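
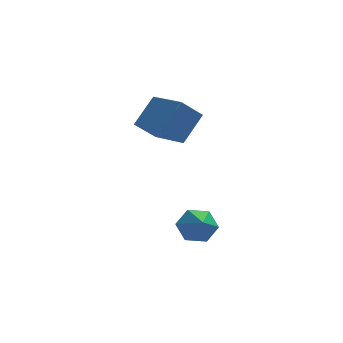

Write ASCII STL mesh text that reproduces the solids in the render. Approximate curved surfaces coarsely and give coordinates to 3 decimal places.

solid 
facet normal -0.529 -0.479 -0.701
outer loop
vertex -1.753 -0.427 3.955
vertex -2.876 1.399 3.556
vertex -0.667 -0.002 2.844
endloop
endfacet
facet normal 0.515 -0.837 0.183
outer loop
vertex 0.376 0.941 4.224
vertex -1.753 -0.427 3.955
vertex -0.667 -0.002 2.844
endloop
endfacet
facet normal -0.529 -0.479 -0.701
outer loop
vertex -0.667 -0.002 2.844
vertex -2.876 1.399 3.556
vertex -1.79 1.824 2.445
endloop
endfacet
facet normal 0.674 0.264 -0.690
outer loop
vertex -1.79 1.824 2.445
vertex 0.376 0.941 4.224
vertex -0.667 -0.002 2.844
endloop
endfacet
facet normal -0.674 -0.264 0.690
outer loop
vertex -1.753 -0.427 3.955
vertex -1.833 2.342 4.936
vertex -2.876 1.399 3.556
endloop
endfacet
facet normal 0.515 -0.837 0.183
outer loop
vertex -0.71 0.516 5.335
vertex -1.753 -0.427 3.955
vertex 0.376 0.941 4.224
endloop
endfacet
facet normal -0.674 -0.264 0.690
outer loop
vertex -0.71 0.516 5.335
vertex -1.833 2.342 4.936
vertex -1.753 -0.427 3.955
endloop
endfacet
facet normal -0.515 0.837 -0.183
outer loop
vertex -2.876 1.399 3.556
vertex -1.833 2.342 4.936
vertex -1.79 1.824 2.445
endloop
endfacet
facet normal 0.674 0.264 -0.690
outer loop
vertex -0.747 2.767 3.825
vertex 0.376 0.941 4.224
vertex -1.79 1.824 2.445
endloop
endfacet
facet normal -0.515 0.837 -0.183
outer loop
vertex -1.79 1.824 2.445
vertex -1.833 2.342 4.936
vertex -0.747 2.767 3.825
endloop
endfacet
facet normal 0.529 0.479 0.701
outer loop
vertex -0.747 2.767 3.825
vertex -0.71 0.516 5.335
vertex 0.376 0.941 4.224
endloop
endfacet
facet normal 0.529 0.479 0.701
outer loop
vertex -1.833 2.342 4.936
vertex -0.71 0.516 5.335
vertex -0.747 2.767 3.825
endloop
endfacet
facet normal -0.058 0.816 -0.575
outer loop
vertex 0.138 -2.371 -2.619
vertex -0.248 -1.833 -1.817
vertex 0.78 -1.87 -1.973
endloop
endfacet
facet normal 0.717 -0.670 -0.193
outer loop
vertex 0.138 -2.371 -2.619
vertex 0.78 -1.87 -1.973
vertex -0.152 -3.187 -0.863
endloop
endfacet
facet normal -0.058 0.816 -0.575
outer loop
vertex 0.78 -1.87 -1.973
vertex -0.248 -1.833 -1.817
vertex 0.394 -1.332 -1.17
endloop
endfacet
facet normal 0.842 -0.163 0.514
outer loop
vertex 0.78 -1.87 -1.973
vertex 0.394 -1.332 -1.17
vertex -0.152 -3.187 -0.863
endloop
endfacet
facet normal -0.057 0.816 -0.575
outer loop
vertex 0.394 -1.332 -1.17
vertex -0.248 -1.833 -1.817
vertex -0.633 -1.295 -1.015
endloop
endfacet
facet normal 0.152 0.118 0.981
outer loop
vertex 0.394 -1.332 -1.17
vertex -0.633 -1.295 -1.015
vertex -0.152 -3.187 -0.863
endloop
endfacet
facet normal -0.057 0.816 -0.575
outer loop
vertex -0.633 -1.295 -1.015
vertex -0.248 -1.833 -1.817
vertex -1.275 -1.796 -1.662
endloop
endfacet
facet normal -0.662 -0.109 0.741
outer loop
vertex -0.633 -1.295 -1.015
vertex -1.275 -1.796 -1.662
vertex -0.152 -3.187 -0.863
endloop
endfacet
facet normal -0.057 0.817 -0.574
outer loop
vertex -1.275 -1.796 -1.662
vertex -0.248 -1.833 -1.817
vertex -0.89 -2.333 -2.464
endloop
endfacet
facet normal -0.787 -0.616 0.034
outer loop
vertex -1.275 -1.796 -1.662
vertex -0.89 -2.333 -2.464
vertex -0.152 -3.187 -0.863
endloop
endfacet
facet normal -0.056 0.816 -0.575
outer loop
vertex -0.89 -2.333 -2.464
vertex -0.248 -1.833 -1.817
vertex 0.138 -2.371 -2.619
endloop
endfacet
facet normal -0.098 -0.896 -0.433
outer loop
vertex -0.89 -2.333 -2.464
vertex 0.138 -2.371 -2.619
vertex -0.152 -3.187 -0.863
endloop
endfacet

endsolid


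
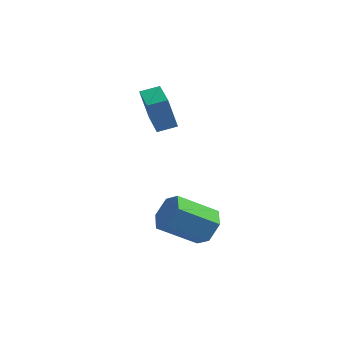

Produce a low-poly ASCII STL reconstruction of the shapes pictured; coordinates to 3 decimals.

solid 
facet normal 0.759 0.344 -0.552
outer loop
vertex 4.175 -3.928 -0.893
vertex 3.603 -3.548 -1.443
vertex 3.907 -3.102 -0.747
endloop
endfacet
facet normal 0.575 0.042 0.817
outer loop
vertex 4.175 -3.928 -0.893
vertex 3.907 -3.102 -0.747
vertex 2.71 -4.592 0.173
endloop
endfacet
facet normal 0.574 0.044 0.818
outer loop
vertex 2.71 -4.592 0.173
vertex 3.907 -3.102 -0.747
vertex 2.441 -3.767 0.318
endloop
endfacet
facet normal -0.759 -0.345 0.553
outer loop
vertex 2.71 -4.592 0.173
vertex 2.441 -3.767 0.318
vertex 2.137 -4.212 -0.377
endloop
endfacet
facet normal 0.759 0.345 -0.552
outer loop
vertex 3.907 -3.102 -0.747
vertex 3.603 -3.548 -1.443
vertex 3.334 -2.722 -1.297
endloop
endfacet
facet normal 0.023 0.834 0.552
outer loop
vertex 3.907 -3.102 -0.747
vertex 3.334 -2.722 -1.297
vertex 2.441 -3.767 0.318
endloop
endfacet
facet normal 0.024 0.833 0.552
outer loop
vertex 2.441 -3.767 0.318
vertex 3.334 -2.722 -1.297
vertex 1.869 -3.387 -0.231
endloop
endfacet
facet normal -0.759 -0.344 0.553
outer loop
vertex 2.441 -3.767 0.318
vertex 1.869 -3.387 -0.231
vertex 2.137 -4.212 -0.377
endloop
endfacet
facet normal 0.759 0.345 -0.552
outer loop
vertex 3.334 -2.722 -1.297
vertex 3.603 -3.548 -1.443
vertex 3.03 -3.168 -1.993
endloop
endfacet
facet normal -0.552 0.790 -0.265
outer loop
vertex 3.334 -2.722 -1.297
vertex 3.03 -3.168 -1.993
vertex 1.869 -3.387 -0.231
endloop
endfacet
facet normal -0.551 0.791 -0.265
outer loop
vertex 1.869 -3.387 -0.231
vertex 3.03 -3.168 -1.993
vertex 1.565 -3.832 -0.927
endloop
endfacet
facet normal -0.759 -0.344 0.552
outer loop
vertex 1.869 -3.387 -0.231
vertex 1.565 -3.832 -0.927
vertex 2.137 -4.212 -0.377
endloop
endfacet
facet normal 0.759 0.345 -0.553
outer loop
vertex 3.03 -3.168 -1.993
vertex 3.603 -3.548 -1.443
vertex 3.299 -3.993 -2.138
endloop
endfacet
facet normal -0.575 -0.044 -0.817
outer loop
vertex 3.03 -3.168 -1.993
vertex 3.299 -3.993 -2.138
vertex 1.565 -3.832 -0.927
endloop
endfacet
facet normal -0.575 -0.042 -0.817
outer loop
vertex 1.565 -3.832 -0.927
vertex 3.299 -3.993 -2.138
vertex 1.833 -4.658 -1.073
endloop
endfacet
facet normal -0.759 -0.344 0.552
outer loop
vertex 1.565 -3.832 -0.927
vertex 1.833 -4.658 -1.073
vertex 2.137 -4.212 -0.377
endloop
endfacet
facet normal 0.759 0.344 -0.553
outer loop
vertex 3.299 -3.993 -2.138
vertex 3.603 -3.548 -1.443
vertex 3.871 -4.373 -1.589
endloop
endfacet
facet normal -0.023 -0.833 -0.552
outer loop
vertex 3.299 -3.993 -2.138
vertex 3.871 -4.373 -1.589
vertex 1.833 -4.658 -1.073
endloop
endfacet
facet normal -0.023 -0.834 -0.552
outer loop
vertex 1.833 -4.658 -1.073
vertex 3.871 -4.373 -1.589
vertex 2.406 -5.038 -0.523
endloop
endfacet
facet normal -0.759 -0.345 0.552
outer loop
vertex 1.833 -4.658 -1.073
vertex 2.406 -5.038 -0.523
vertex 2.137 -4.212 -0.377
endloop
endfacet
facet normal 0.759 0.344 -0.552
outer loop
vertex 3.871 -4.373 -1.589
vertex 3.603 -3.548 -1.443
vertex 4.175 -3.928 -0.893
endloop
endfacet
facet normal 0.552 -0.791 0.265
outer loop
vertex 3.871 -4.373 -1.589
vertex 4.175 -3.928 -0.893
vertex 2.406 -5.038 -0.523
endloop
endfacet
facet normal 0.552 -0.791 0.266
outer loop
vertex 2.406 -5.038 -0.523
vertex 4.175 -3.928 -0.893
vertex 2.71 -4.592 0.173
endloop
endfacet
facet normal -0.759 -0.345 0.552
outer loop
vertex 2.406 -5.038 -0.523
vertex 2.71 -4.592 0.173
vertex 2.137 -4.212 -0.377
endloop
endfacet
facet normal -0.849 -0.473 -0.236
outer loop
vertex 0.183 -0.328 2.979
vertex -0.593 1.142 2.82
vertex 0.577 -0.283 1.47
endloop
endfacet
facet normal 0.464 -0.881 0.095
outer loop
vertex 1.333 0.138 1.68
vertex 0.183 -0.328 2.979
vertex 0.577 -0.283 1.47
endloop
endfacet
facet normal -0.849 -0.473 -0.236
outer loop
vertex 0.577 -0.283 1.47
vertex -0.593 1.142 2.82
vertex -0.199 1.187 1.311
endloop
endfacet
facet normal 0.253 0.029 -0.967
outer loop
vertex -0.199 1.187 1.311
vertex 1.333 0.138 1.68
vertex 0.577 -0.283 1.47
endloop
endfacet
facet normal -0.253 -0.029 0.967
outer loop
vertex 0.183 -0.328 2.979
vertex 0.163 1.563 3.03
vertex -0.593 1.142 2.82
endloop
endfacet
facet normal 0.464 -0.881 0.095
outer loop
vertex 0.939 0.093 3.189
vertex 0.183 -0.328 2.979
vertex 1.333 0.138 1.68
endloop
endfacet
facet normal -0.253 -0.029 0.967
outer loop
vertex 0.939 0.093 3.189
vertex 0.163 1.563 3.03
vertex 0.183 -0.328 2.979
endloop
endfacet
facet normal -0.464 0.881 -0.095
outer loop
vertex -0.593 1.142 2.82
vertex 0.163 1.563 3.03
vertex -0.199 1.187 1.311
endloop
endfacet
facet normal 0.253 0.029 -0.967
outer loop
vertex 0.557 1.608 1.521
vertex 1.333 0.138 1.68
vertex -0.199 1.187 1.311
endloop
endfacet
facet normal -0.464 0.881 -0.095
outer loop
vertex -0.199 1.187 1.311
vertex 0.163 1.563 3.03
vertex 0.557 1.608 1.521
endloop
endfacet
facet normal 0.849 0.473 0.236
outer loop
vertex 0.557 1.608 1.521
vertex 0.939 0.093 3.189
vertex 1.333 0.138 1.68
endloop
endfacet
facet normal 0.849 0.473 0.236
outer loop
vertex 0.163 1.563 3.03
vertex 0.939 0.093 3.189
vertex 0.557 1.608 1.521
endloop
endfacet

endsolid


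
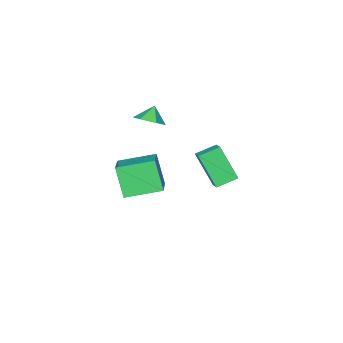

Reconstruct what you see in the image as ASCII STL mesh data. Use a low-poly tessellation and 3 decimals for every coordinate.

solid 
facet normal 0.589 0.245 -0.771
outer loop
vertex 1.332 -3.745 2.283
vertex 0.82 -3.036 2.117
vertex 1.514 -2.964 2.67
endloop
endfacet
facet normal 0.269 -0.477 0.837
outer loop
vertex 1.332 -3.745 2.283
vertex 1.514 -2.964 2.67
vertex 0.22 -3.284 2.903
endloop
endfacet
facet normal 0.589 0.243 -0.771
outer loop
vertex 1.514 -2.964 2.67
vertex 0.82 -3.036 2.117
vertex 1.003 -2.255 2.503
endloop
endfacet
facet normal 0.098 0.295 0.951
outer loop
vertex 1.514 -2.964 2.67
vertex 1.003 -2.255 2.503
vertex 0.22 -3.284 2.903
endloop
endfacet
facet normal 0.588 0.243 -0.771
outer loop
vertex 1.003 -2.255 2.503
vertex 0.82 -3.036 2.117
vertex 0.309 -2.326 1.951
endloop
endfacet
facet normal -0.524 0.624 0.579
outer loop
vertex 1.003 -2.255 2.503
vertex 0.309 -2.326 1.951
vertex 0.22 -3.284 2.903
endloop
endfacet
facet normal 0.589 0.244 -0.770
outer loop
vertex 0.309 -2.326 1.951
vertex 0.82 -3.036 2.117
vertex 0.126 -3.107 1.564
endloop
endfacet
facet normal -0.979 0.183 0.093
outer loop
vertex 0.309 -2.326 1.951
vertex 0.126 -3.107 1.564
vertex 0.22 -3.284 2.903
endloop
endfacet
facet normal 0.589 0.244 -0.770
outer loop
vertex 0.126 -3.107 1.564
vertex 0.82 -3.036 2.117
vertex 0.638 -3.816 1.731
endloop
endfacet
facet normal -0.808 -0.589 -0.021
outer loop
vertex 0.126 -3.107 1.564
vertex 0.638 -3.816 1.731
vertex 0.22 -3.284 2.903
endloop
endfacet
facet normal 0.588 0.244 -0.771
outer loop
vertex 0.638 -3.816 1.731
vertex 0.82 -3.036 2.117
vertex 1.332 -3.745 2.283
endloop
endfacet
facet normal -0.185 -0.918 0.351
outer loop
vertex 0.638 -3.816 1.731
vertex 1.332 -3.745 2.283
vertex 0.22 -3.284 2.903
endloop
endfacet
facet normal -0.769 0.602 0.215
outer loop
vertex 1.021 -2.256 0.001
vertex 2.184 -1.053 0.792
vertex 1.254 -1.337 -1.737
endloop
endfacet
facet normal -0.629 -0.650 -0.428
outer loop
vertex 2.876 -2.607 -2.192
vertex 1.021 -2.256 0.001
vertex 1.254 -1.337 -1.737
endloop
endfacet
facet normal -0.769 0.602 0.215
outer loop
vertex 1.254 -1.337 -1.737
vertex 2.184 -1.053 0.792
vertex 2.416 -0.134 -0.947
endloop
endfacet
facet normal 0.117 0.464 -0.878
outer loop
vertex 2.416 -0.134 -0.947
vertex 2.876 -2.607 -2.192
vertex 1.254 -1.337 -1.737
endloop
endfacet
facet normal -0.117 -0.464 0.878
outer loop
vertex 1.021 -2.256 0.001
vertex 3.806 -2.323 0.337
vertex 2.184 -1.053 0.792
endloop
endfacet
facet normal -0.628 -0.650 -0.427
outer loop
vertex 2.644 -3.526 -0.453
vertex 1.021 -2.256 0.001
vertex 2.876 -2.607 -2.192
endloop
endfacet
facet normal -0.117 -0.464 0.878
outer loop
vertex 2.644 -3.526 -0.453
vertex 3.806 -2.323 0.337
vertex 1.021 -2.256 0.001
endloop
endfacet
facet normal 0.629 0.650 0.427
outer loop
vertex 2.184 -1.053 0.792
vertex 3.806 -2.323 0.337
vertex 2.416 -0.134 -0.947
endloop
endfacet
facet normal 0.117 0.464 -0.878
outer loop
vertex 4.039 -1.404 -1.401
vertex 2.876 -2.607 -2.192
vertex 2.416 -0.134 -0.947
endloop
endfacet
facet normal 0.628 0.650 0.428
outer loop
vertex 2.416 -0.134 -0.947
vertex 3.806 -2.323 0.337
vertex 4.039 -1.404 -1.401
endloop
endfacet
facet normal 0.769 -0.602 -0.215
outer loop
vertex 4.039 -1.404 -1.401
vertex 2.644 -3.526 -0.453
vertex 2.876 -2.607 -2.192
endloop
endfacet
facet normal 0.769 -0.602 -0.215
outer loop
vertex 3.806 -2.323 0.337
vertex 2.644 -3.526 -0.453
vertex 4.039 -1.404 -1.401
endloop
endfacet
facet normal -0.898 0.329 0.293
outer loop
vertex 1.613 2.947 4.072
vertex 1.974 3.586 4.46
vertex 1.46 4.113 2.296
endloop
endfacet
facet normal -0.436 -0.769 -0.467
outer loop
vertex 2.546 3.714 1.94
vertex 1.613 2.947 4.072
vertex 1.46 4.113 2.296
endloop
endfacet
facet normal -0.898 0.329 0.293
outer loop
vertex 1.46 4.113 2.296
vertex 1.974 3.586 4.46
vertex 1.821 4.752 2.684
endloop
endfacet
facet normal -0.072 0.547 -0.834
outer loop
vertex 1.821 4.752 2.684
vertex 2.546 3.714 1.94
vertex 1.46 4.113 2.296
endloop
endfacet
facet normal 0.072 -0.547 0.834
outer loop
vertex 1.613 2.947 4.072
vertex 3.06 3.187 4.104
vertex 1.974 3.586 4.46
endloop
endfacet
facet normal -0.436 -0.769 -0.467
outer loop
vertex 2.699 2.548 3.716
vertex 1.613 2.947 4.072
vertex 2.546 3.714 1.94
endloop
endfacet
facet normal 0.072 -0.547 0.834
outer loop
vertex 2.699 2.548 3.716
vertex 3.06 3.187 4.104
vertex 1.613 2.947 4.072
endloop
endfacet
facet normal 0.436 0.769 0.467
outer loop
vertex 1.974 3.586 4.46
vertex 3.06 3.187 4.104
vertex 1.821 4.752 2.684
endloop
endfacet
facet normal -0.072 0.547 -0.834
outer loop
vertex 2.907 4.353 2.328
vertex 2.546 3.714 1.94
vertex 1.821 4.752 2.684
endloop
endfacet
facet normal 0.436 0.769 0.467
outer loop
vertex 1.821 4.752 2.684
vertex 3.06 3.187 4.104
vertex 2.907 4.353 2.328
endloop
endfacet
facet normal 0.898 -0.329 -0.293
outer loop
vertex 2.907 4.353 2.328
vertex 2.699 2.548 3.716
vertex 2.546 3.714 1.94
endloop
endfacet
facet normal 0.898 -0.329 -0.293
outer loop
vertex 3.06 3.187 4.104
vertex 2.699 2.548 3.716
vertex 2.907 4.353 2.328
endloop
endfacet

endsolid


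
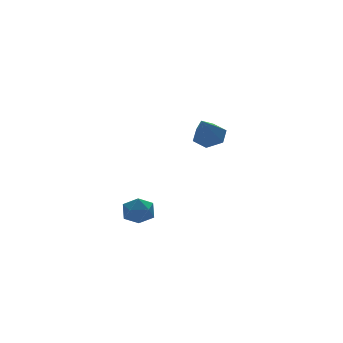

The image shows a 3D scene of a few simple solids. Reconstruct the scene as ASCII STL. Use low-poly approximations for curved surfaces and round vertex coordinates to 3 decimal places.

solid 
facet normal -0.273 0.931 0.244
outer loop
vertex -3.968 -0.707 -3.669
vertex -4.375 -1.006 -2.983
vertex -3.555 -0.78 -2.927
endloop
endfacet
facet normal 0.350 0.931 -0.103
outer loop
vertex -3.968 -0.707 -3.669
vertex -3.555 -0.78 -2.927
vertex -3.17 -1.005 -3.653
endloop
endfacet
facet normal 0.248 0.625 -0.740
outer loop
vertex -3.968 -0.707 -3.669
vertex -3.17 -1.005 -3.653
vertex -3.751 -1.371 -4.157
endloop
endfacet
facet normal -0.437 0.435 -0.787
outer loop
vertex -3.968 -0.707 -3.669
vertex -3.751 -1.371 -4.157
vertex -4.496 -1.371 -3.743
endloop
endfacet
facet normal -0.760 0.624 -0.179
outer loop
vertex -3.968 -0.707 -3.669
vertex -4.496 -1.371 -3.743
vertex -4.375 -1.006 -2.983
endloop
endfacet
facet normal 0.808 0.526 0.266
outer loop
vertex -3.17 -1.005 -3.653
vertex -3.555 -0.78 -2.927
vertex -3.084 -1.489 -2.957
endloop
endfacet
facet normal -0.201 0.526 0.827
outer loop
vertex -3.555 -0.78 -2.927
vertex -4.375 -1.006 -2.983
vertex -3.829 -1.489 -2.543
endloop
endfacet
facet normal -0.989 0.030 0.143
outer loop
vertex -4.375 -1.006 -2.983
vertex -4.496 -1.371 -3.743
vertex -4.41 -1.855 -3.047
endloop
endfacet
facet normal -0.467 -0.275 -0.840
outer loop
vertex -4.496 -1.371 -3.743
vertex -3.751 -1.371 -4.157
vertex -4.025 -2.08 -3.773
endloop
endfacet
facet normal 0.644 0.031 -0.765
outer loop
vertex -3.751 -1.371 -4.157
vertex -3.17 -1.005 -3.653
vertex -3.205 -1.854 -3.717
endloop
endfacet
facet normal 0.437 -0.435 0.787
outer loop
vertex -3.612 -2.153 -3.031
vertex -3.084 -1.489 -2.957
vertex -3.829 -1.489 -2.543
endloop
endfacet
facet normal -0.248 -0.625 0.740
outer loop
vertex -3.612 -2.153 -3.031
vertex -3.829 -1.489 -2.543
vertex -4.41 -1.855 -3.047
endloop
endfacet
facet normal -0.350 -0.931 0.103
outer loop
vertex -3.612 -2.153 -3.031
vertex -4.41 -1.855 -3.047
vertex -4.025 -2.08 -3.773
endloop
endfacet
facet normal 0.273 -0.931 -0.244
outer loop
vertex -3.612 -2.153 -3.031
vertex -4.025 -2.08 -3.773
vertex -3.205 -1.854 -3.717
endloop
endfacet
facet normal 0.760 -0.624 0.179
outer loop
vertex -3.612 -2.153 -3.031
vertex -3.205 -1.854 -3.717
vertex -3.084 -1.489 -2.957
endloop
endfacet
facet normal 0.467 0.275 0.840
outer loop
vertex -3.829 -1.489 -2.543
vertex -3.084 -1.489 -2.957
vertex -3.555 -0.78 -2.927
endloop
endfacet
facet normal -0.644 -0.031 0.765
outer loop
vertex -4.41 -1.855 -3.047
vertex -3.829 -1.489 -2.543
vertex -4.375 -1.006 -2.983
endloop
endfacet
facet normal -0.808 -0.526 -0.266
outer loop
vertex -4.025 -2.08 -3.773
vertex -4.41 -1.855 -3.047
vertex -4.496 -1.371 -3.743
endloop
endfacet
facet normal 0.201 -0.526 -0.827
outer loop
vertex -3.205 -1.854 -3.717
vertex -4.025 -2.08 -3.773
vertex -3.751 -1.371 -4.157
endloop
endfacet
facet normal 0.989 -0.030 -0.143
outer loop
vertex -3.084 -1.489 -2.957
vertex -3.205 -1.854 -3.717
vertex -3.17 -1.005 -3.653
endloop
endfacet
facet normal 0.485 0.464 -0.741
outer loop
vertex 3.491 3.886 -0.935
vertex 2.706 4.177 -1.266
vertex 3.152 4.674 -0.663
endloop
endfacet
facet normal 0.543 -0.056 0.838
outer loop
vertex 3.491 3.886 -0.935
vertex 3.152 4.674 -0.663
vertex 1.794 3.303 0.126
endloop
endfacet
facet normal 0.485 0.464 -0.741
outer loop
vertex 3.152 4.674 -0.663
vertex 2.706 4.177 -1.266
vertex 2.367 4.965 -0.994
endloop
endfacet
facet normal -0.122 0.583 0.803
outer loop
vertex 3.152 4.674 -0.663
vertex 2.367 4.965 -0.994
vertex 1.794 3.303 0.126
endloop
endfacet
facet normal 0.485 0.464 -0.741
outer loop
vertex 2.367 4.965 -0.994
vertex 2.706 4.177 -1.266
vertex 1.921 4.468 -1.598
endloop
endfacet
facet normal -0.851 0.461 0.249
outer loop
vertex 2.367 4.965 -0.994
vertex 1.921 4.468 -1.598
vertex 1.794 3.303 0.126
endloop
endfacet
facet normal 0.485 0.464 -0.741
outer loop
vertex 1.921 4.468 -1.598
vertex 2.706 4.177 -1.266
vertex 2.26 3.68 -1.87
endloop
endfacet
facet normal -0.915 -0.300 -0.270
outer loop
vertex 1.921 4.468 -1.598
vertex 2.26 3.68 -1.87
vertex 1.794 3.303 0.126
endloop
endfacet
facet normal 0.485 0.465 -0.741
outer loop
vertex 2.26 3.68 -1.87
vertex 2.706 4.177 -1.266
vertex 3.045 3.389 -1.539
endloop
endfacet
facet normal -0.249 -0.939 -0.236
outer loop
vertex 2.26 3.68 -1.87
vertex 3.045 3.389 -1.539
vertex 1.794 3.303 0.126
endloop
endfacet
facet normal 0.485 0.465 -0.741
outer loop
vertex 3.045 3.389 -1.539
vertex 2.706 4.177 -1.266
vertex 3.491 3.886 -0.935
endloop
endfacet
facet normal 0.480 -0.818 0.318
outer loop
vertex 3.045 3.389 -1.539
vertex 3.491 3.886 -0.935
vertex 1.794 3.303 0.126
endloop
endfacet

endsolid


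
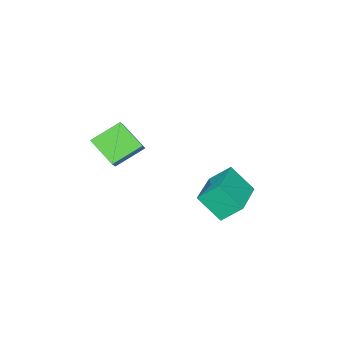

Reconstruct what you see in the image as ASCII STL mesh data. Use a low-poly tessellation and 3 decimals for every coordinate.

solid 
facet normal -0.766 0.397 0.505
outer loop
vertex 0.475 -1.786 3.972
vertex 0.531 -0.505 3.049
vertex -0.269 -2.284 3.234
endloop
endfacet
facet normal -0.036 -0.811 0.583
outer loop
vertex 0.949 -2.915 2.431
vertex 0.475 -1.786 3.972
vertex -0.269 -2.284 3.234
endloop
endfacet
facet normal -0.766 0.397 0.506
outer loop
vertex -0.269 -2.284 3.234
vertex 0.531 -0.505 3.049
vertex -0.214 -1.003 2.312
endloop
endfacet
facet normal -0.642 -0.430 -0.635
outer loop
vertex -0.214 -1.003 2.312
vertex 0.949 -2.915 2.431
vertex -0.269 -2.284 3.234
endloop
endfacet
facet normal 0.642 0.430 0.635
outer loop
vertex 0.475 -1.786 3.972
vertex 1.749 -1.136 2.246
vertex 0.531 -0.505 3.049
endloop
endfacet
facet normal -0.035 -0.811 0.584
outer loop
vertex 1.694 -2.417 3.168
vertex 0.475 -1.786 3.972
vertex 0.949 -2.915 2.431
endloop
endfacet
facet normal 0.642 0.430 0.635
outer loop
vertex 1.694 -2.417 3.168
vertex 1.749 -1.136 2.246
vertex 0.475 -1.786 3.972
endloop
endfacet
facet normal 0.035 0.811 -0.584
outer loop
vertex 0.531 -0.505 3.049
vertex 1.749 -1.136 2.246
vertex -0.214 -1.003 2.312
endloop
endfacet
facet normal -0.642 -0.430 -0.635
outer loop
vertex 1.005 -1.634 1.508
vertex 0.949 -2.915 2.431
vertex -0.214 -1.003 2.312
endloop
endfacet
facet normal 0.035 0.812 -0.583
outer loop
vertex -0.214 -1.003 2.312
vertex 1.749 -1.136 2.246
vertex 1.005 -1.634 1.508
endloop
endfacet
facet normal 0.766 -0.398 -0.505
outer loop
vertex 1.005 -1.634 1.508
vertex 1.694 -2.417 3.168
vertex 0.949 -2.915 2.431
endloop
endfacet
facet normal 0.767 -0.397 -0.505
outer loop
vertex 1.749 -1.136 2.246
vertex 1.694 -2.417 3.168
vertex 1.005 -1.634 1.508
endloop
endfacet
facet normal -0.389 0.626 0.676
outer loop
vertex -2.046 2.226 1.569
vertex -0.074 3.164 1.837
vertex -2.377 3.245 0.435
endloop
endfacet
facet normal -0.896 -0.426 -0.122
outer loop
vertex -1.886 2.456 -0.417
vertex -2.046 2.226 1.569
vertex -2.377 3.245 0.435
endloop
endfacet
facet normal -0.389 0.626 0.676
outer loop
vertex -2.377 3.245 0.435
vertex -0.074 3.164 1.837
vertex -0.405 4.183 0.703
endloop
endfacet
facet normal -0.212 0.653 -0.727
outer loop
vertex -0.405 4.183 0.703
vertex -1.886 2.456 -0.417
vertex -2.377 3.245 0.435
endloop
endfacet
facet normal 0.212 -0.653 0.727
outer loop
vertex -2.046 2.226 1.569
vertex 0.417 2.375 0.985
vertex -0.074 3.164 1.837
endloop
endfacet
facet normal -0.896 -0.426 -0.122
outer loop
vertex -1.555 1.437 0.717
vertex -2.046 2.226 1.569
vertex -1.886 2.456 -0.417
endloop
endfacet
facet normal 0.212 -0.653 0.727
outer loop
vertex -1.555 1.437 0.717
vertex 0.417 2.375 0.985
vertex -2.046 2.226 1.569
endloop
endfacet
facet normal 0.896 0.426 0.122
outer loop
vertex -0.074 3.164 1.837
vertex 0.417 2.375 0.985
vertex -0.405 4.183 0.703
endloop
endfacet
facet normal -0.212 0.653 -0.727
outer loop
vertex 0.086 3.394 -0.149
vertex -1.886 2.456 -0.417
vertex -0.405 4.183 0.703
endloop
endfacet
facet normal 0.896 0.426 0.122
outer loop
vertex -0.405 4.183 0.703
vertex 0.417 2.375 0.985
vertex 0.086 3.394 -0.149
endloop
endfacet
facet normal 0.389 -0.626 -0.676
outer loop
vertex 0.086 3.394 -0.149
vertex -1.555 1.437 0.717
vertex -1.886 2.456 -0.417
endloop
endfacet
facet normal 0.389 -0.626 -0.676
outer loop
vertex 0.417 2.375 0.985
vertex -1.555 1.437 0.717
vertex 0.086 3.394 -0.149
endloop
endfacet

endsolid


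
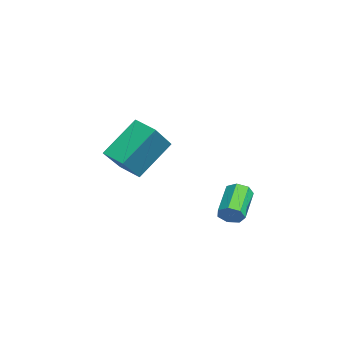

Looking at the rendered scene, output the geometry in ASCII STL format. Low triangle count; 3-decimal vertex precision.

solid 
facet normal -0.656 0.392 -0.645
outer loop
vertex -1.203 0.863 -0.288
vertex -0.521 1.515 -0.585
vertex -0.592 -0.414 -1.686
endloop
endfacet
facet normal -0.689 -0.659 0.301
outer loop
vertex 0.681 -1.175 -0.435
vertex -1.203 0.863 -0.288
vertex -0.592 -0.414 -1.686
endloop
endfacet
facet normal -0.655 0.392 -0.645
outer loop
vertex -0.592 -0.414 -1.686
vertex -0.521 1.515 -0.585
vertex 0.091 0.238 -1.983
endloop
endfacet
facet normal 0.307 -0.642 -0.703
outer loop
vertex 0.091 0.238 -1.983
vertex 0.681 -1.175 -0.435
vertex -0.592 -0.414 -1.686
endloop
endfacet
facet normal -0.307 0.642 0.703
outer loop
vertex -1.203 0.863 -0.288
vertex 0.752 0.754 0.666
vertex -0.521 1.515 -0.585
endloop
endfacet
facet normal -0.690 -0.659 0.300
outer loop
vertex 0.069 0.102 0.963
vertex -1.203 0.863 -0.288
vertex 0.681 -1.175 -0.435
endloop
endfacet
facet normal -0.307 0.642 0.703
outer loop
vertex 0.069 0.102 0.963
vertex 0.752 0.754 0.666
vertex -1.203 0.863 -0.288
endloop
endfacet
facet normal 0.689 0.659 -0.300
outer loop
vertex -0.521 1.515 -0.585
vertex 0.752 0.754 0.666
vertex 0.091 0.238 -1.983
endloop
endfacet
facet normal 0.307 -0.642 -0.703
outer loop
vertex 1.363 -0.523 -0.732
vertex 0.681 -1.175 -0.435
vertex 0.091 0.238 -1.983
endloop
endfacet
facet normal 0.690 0.659 -0.300
outer loop
vertex 0.091 0.238 -1.983
vertex 0.752 0.754 0.666
vertex 1.363 -0.523 -0.732
endloop
endfacet
facet normal 0.656 -0.392 0.645
outer loop
vertex 1.363 -0.523 -0.732
vertex 0.069 0.102 0.963
vertex 0.681 -1.175 -0.435
endloop
endfacet
facet normal 0.655 -0.393 0.645
outer loop
vertex 0.752 0.754 0.666
vertex 0.069 0.102 0.963
vertex 1.363 -0.523 -0.732
endloop
endfacet
facet normal 0.823 -0.347 -0.449
outer loop
vertex 4.852 3.193 -1.844
vertex 4.557 2.909 -2.165
vertex 4.728 3.396 -2.228
endloop
endfacet
facet normal 0.496 0.824 0.275
outer loop
vertex 4.852 3.193 -1.844
vertex 4.728 3.396 -2.228
vertex 3.657 3.695 -1.194
endloop
endfacet
facet normal 0.496 0.823 0.276
outer loop
vertex 3.657 3.695 -1.194
vertex 4.728 3.396 -2.228
vertex 3.533 3.898 -1.577
endloop
endfacet
facet normal -0.824 0.345 0.450
outer loop
vertex 3.657 3.695 -1.194
vertex 3.533 3.898 -1.577
vertex 3.363 3.411 -1.515
endloop
endfacet
facet normal 0.824 -0.347 -0.448
outer loop
vertex 4.728 3.396 -2.228
vertex 4.557 2.909 -2.165
vertex 4.476 3.232 -2.564
endloop
endfacet
facet normal 0.095 0.865 -0.493
outer loop
vertex 4.728 3.396 -2.228
vertex 4.476 3.232 -2.564
vertex 3.533 3.898 -1.577
endloop
endfacet
facet normal 0.096 0.865 -0.492
outer loop
vertex 3.533 3.898 -1.577
vertex 4.476 3.232 -2.564
vertex 3.281 3.734 -1.914
endloop
endfacet
facet normal -0.824 0.345 0.449
outer loop
vertex 3.533 3.898 -1.577
vertex 3.281 3.734 -1.914
vertex 3.363 3.411 -1.515
endloop
endfacet
facet normal 0.824 -0.347 -0.448
outer loop
vertex 4.476 3.232 -2.564
vertex 4.557 2.909 -2.165
vertex 4.285 2.825 -2.6
endloop
endfacet
facet normal -0.377 0.256 -0.890
outer loop
vertex 4.476 3.232 -2.564
vertex 4.285 2.825 -2.6
vertex 3.281 3.734 -1.914
endloop
endfacet
facet normal -0.377 0.256 -0.890
outer loop
vertex 3.281 3.734 -1.914
vertex 4.285 2.825 -2.6
vertex 3.09 3.327 -1.95
endloop
endfacet
facet normal -0.823 0.347 0.450
outer loop
vertex 3.281 3.734 -1.914
vertex 3.09 3.327 -1.95
vertex 3.363 3.411 -1.515
endloop
endfacet
facet normal 0.824 -0.346 -0.449
outer loop
vertex 4.285 2.825 -2.6
vertex 4.557 2.909 -2.165
vertex 4.299 2.481 -2.309
endloop
endfacet
facet normal -0.566 -0.546 -0.618
outer loop
vertex 4.285 2.825 -2.6
vertex 4.299 2.481 -2.309
vertex 3.09 3.327 -1.95
endloop
endfacet
facet normal -0.566 -0.548 -0.616
outer loop
vertex 3.09 3.327 -1.95
vertex 4.299 2.481 -2.309
vertex 3.105 2.983 -1.658
endloop
endfacet
facet normal -0.823 0.346 0.450
outer loop
vertex 3.09 3.327 -1.95
vertex 3.105 2.983 -1.658
vertex 3.363 3.411 -1.515
endloop
endfacet
facet normal 0.824 -0.345 -0.449
outer loop
vertex 4.299 2.481 -2.309
vertex 4.557 2.909 -2.165
vertex 4.508 2.459 -1.909
endloop
endfacet
facet normal -0.328 -0.937 0.120
outer loop
vertex 4.299 2.481 -2.309
vertex 4.508 2.459 -1.909
vertex 3.105 2.983 -1.658
endloop
endfacet
facet normal -0.329 -0.937 0.119
outer loop
vertex 3.105 2.983 -1.658
vertex 4.508 2.459 -1.909
vertex 3.313 2.961 -1.258
endloop
endfacet
facet normal -0.824 0.347 0.448
outer loop
vertex 3.105 2.983 -1.658
vertex 3.313 2.961 -1.258
vertex 3.363 3.411 -1.515
endloop
endfacet
facet normal 0.824 -0.346 -0.450
outer loop
vertex 4.508 2.459 -1.909
vertex 4.557 2.909 -2.165
vertex 4.754 2.776 -1.702
endloop
endfacet
facet normal 0.156 -0.622 0.767
outer loop
vertex 4.508 2.459 -1.909
vertex 4.754 2.776 -1.702
vertex 3.313 2.961 -1.258
endloop
endfacet
facet normal 0.157 -0.621 0.768
outer loop
vertex 3.313 2.961 -1.258
vertex 4.754 2.776 -1.702
vertex 3.559 3.278 -1.052
endloop
endfacet
facet normal -0.823 0.348 0.448
outer loop
vertex 3.313 2.961 -1.258
vertex 3.559 3.278 -1.052
vertex 3.363 3.411 -1.515
endloop
endfacet
facet normal 0.823 -0.347 -0.450
outer loop
vertex 4.754 2.776 -1.702
vertex 4.557 2.909 -2.165
vertex 4.852 3.193 -1.844
endloop
endfacet
facet normal 0.523 0.162 0.837
outer loop
vertex 4.754 2.776 -1.702
vertex 4.852 3.193 -1.844
vertex 3.559 3.278 -1.052
endloop
endfacet
facet normal 0.523 0.162 0.837
outer loop
vertex 3.559 3.278 -1.052
vertex 4.852 3.193 -1.844
vertex 3.657 3.695 -1.194
endloop
endfacet
facet normal -0.824 0.346 0.448
outer loop
vertex 3.559 3.278 -1.052
vertex 3.657 3.695 -1.194
vertex 3.363 3.411 -1.515
endloop
endfacet

endsolid


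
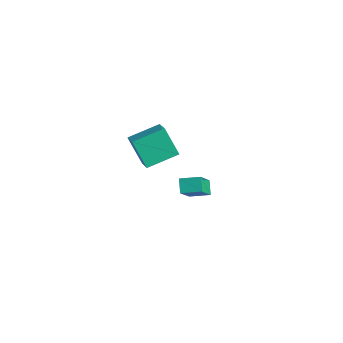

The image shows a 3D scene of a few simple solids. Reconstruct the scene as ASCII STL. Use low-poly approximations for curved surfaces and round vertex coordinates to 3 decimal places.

solid 
facet normal -0.667 -0.711 -0.223
outer loop
vertex -0.9 0.802 -1.94
vertex -1.675 2.038 -3.56
vertex -0.259 0.394 -2.558
endloop
endfacet
facet normal 0.356 -0.567 0.743
outer loop
vertex 0.575 1.282 -2.28
vertex -0.9 0.802 -1.94
vertex -0.259 0.394 -2.558
endloop
endfacet
facet normal -0.667 -0.711 -0.223
outer loop
vertex -0.259 0.394 -2.558
vertex -1.675 2.038 -3.56
vertex -1.034 1.63 -4.179
endloop
endfacet
facet normal 0.654 -0.417 -0.631
outer loop
vertex -1.034 1.63 -4.179
vertex 0.575 1.282 -2.28
vertex -0.259 0.394 -2.558
endloop
endfacet
facet normal -0.654 0.417 0.631
outer loop
vertex -0.9 0.802 -1.94
vertex -0.841 2.926 -3.282
vertex -1.675 2.038 -3.56
endloop
endfacet
facet normal 0.356 -0.567 0.743
outer loop
vertex -0.066 1.69 -1.661
vertex -0.9 0.802 -1.94
vertex 0.575 1.282 -2.28
endloop
endfacet
facet normal -0.655 0.417 0.631
outer loop
vertex -0.066 1.69 -1.661
vertex -0.841 2.926 -3.282
vertex -0.9 0.802 -1.94
endloop
endfacet
facet normal -0.356 0.567 -0.743
outer loop
vertex -1.675 2.038 -3.56
vertex -0.841 2.926 -3.282
vertex -1.034 1.63 -4.179
endloop
endfacet
facet normal 0.655 -0.417 -0.631
outer loop
vertex -0.2 2.518 -3.9
vertex 0.575 1.282 -2.28
vertex -1.034 1.63 -4.179
endloop
endfacet
facet normal -0.355 0.567 -0.743
outer loop
vertex -1.034 1.63 -4.179
vertex -0.841 2.926 -3.282
vertex -0.2 2.518 -3.9
endloop
endfacet
facet normal 0.667 0.711 0.223
outer loop
vertex -0.2 2.518 -3.9
vertex -0.066 1.69 -1.661
vertex 0.575 1.282 -2.28
endloop
endfacet
facet normal 0.667 0.711 0.223
outer loop
vertex -0.841 2.926 -3.282
vertex -0.066 1.69 -1.661
vertex -0.2 2.518 -3.9
endloop
endfacet
facet normal -0.570 -0.091 0.817
outer loop
vertex 0.355 -3.275 4.506
vertex 0.827 -1.48 5.036
vertex -0.798 -2.751 3.76
endloop
endfacet
facet normal -0.245 -0.930 -0.274
outer loop
vertex 0.273 -2.58 2.224
vertex 0.355 -3.275 4.506
vertex -0.798 -2.751 3.76
endloop
endfacet
facet normal -0.570 -0.091 0.817
outer loop
vertex -0.798 -2.751 3.76
vertex 0.827 -1.48 5.036
vertex -0.326 -0.957 4.29
endloop
endfacet
facet normal -0.785 0.356 -0.507
outer loop
vertex -0.326 -0.957 4.29
vertex 0.273 -2.58 2.224
vertex -0.798 -2.751 3.76
endloop
endfacet
facet normal 0.785 -0.356 0.507
outer loop
vertex 0.355 -3.275 4.506
vertex 1.898 -1.309 3.5
vertex 0.827 -1.48 5.036
endloop
endfacet
facet normal -0.244 -0.930 -0.274
outer loop
vertex 1.426 -3.103 2.97
vertex 0.355 -3.275 4.506
vertex 0.273 -2.58 2.224
endloop
endfacet
facet normal 0.785 -0.356 0.507
outer loop
vertex 1.426 -3.103 2.97
vertex 1.898 -1.309 3.5
vertex 0.355 -3.275 4.506
endloop
endfacet
facet normal 0.245 0.930 0.274
outer loop
vertex 0.827 -1.48 5.036
vertex 1.898 -1.309 3.5
vertex -0.326 -0.957 4.29
endloop
endfacet
facet normal -0.785 0.356 -0.507
outer loop
vertex 0.745 -0.785 2.754
vertex 0.273 -2.58 2.224
vertex -0.326 -0.957 4.29
endloop
endfacet
facet normal 0.245 0.930 0.275
outer loop
vertex -0.326 -0.957 4.29
vertex 1.898 -1.309 3.5
vertex 0.745 -0.785 2.754
endloop
endfacet
facet normal 0.570 0.091 -0.817
outer loop
vertex 0.745 -0.785 2.754
vertex 1.426 -3.103 2.97
vertex 0.273 -2.58 2.224
endloop
endfacet
facet normal 0.570 0.091 -0.817
outer loop
vertex 1.898 -1.309 3.5
vertex 1.426 -3.103 2.97
vertex 0.745 -0.785 2.754
endloop
endfacet

endsolid


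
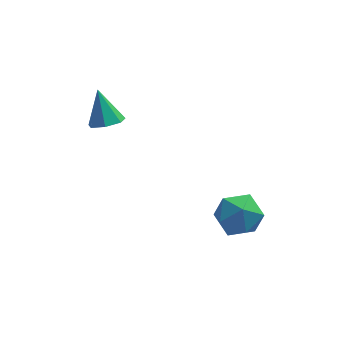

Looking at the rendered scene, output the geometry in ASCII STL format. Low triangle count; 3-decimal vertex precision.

solid 
facet normal -0.673 0.706 0.220
outer loop
vertex 2.307 -1.383 0.394
vertex 2.578 -1.376 1.202
vertex 2.935 -0.857 0.629
endloop
endfacet
facet normal -0.462 0.758 -0.460
outer loop
vertex 2.307 -1.383 0.394
vertex 2.935 -0.857 0.629
vertex 2.985 -1.276 -0.111
endloop
endfacet
facet normal -0.606 0.139 -0.784
outer loop
vertex 2.307 -1.383 0.394
vertex 2.985 -1.276 -0.111
vertex 2.658 -2.054 0.004
endloop
endfacet
facet normal -0.905 -0.297 -0.304
outer loop
vertex 2.307 -1.383 0.394
vertex 2.658 -2.054 0.004
vertex 2.406 -2.116 0.816
endloop
endfacet
facet normal -0.947 0.055 0.317
outer loop
vertex 2.307 -1.383 0.394
vertex 2.406 -2.116 0.816
vertex 2.578 -1.376 1.202
endloop
endfacet
facet normal 0.245 0.851 -0.465
outer loop
vertex 2.985 -1.276 -0.111
vertex 2.935 -0.857 0.629
vertex 3.674 -1.204 0.384
endloop
endfacet
facet normal -0.095 0.767 0.635
outer loop
vertex 2.935 -0.857 0.629
vertex 2.578 -1.376 1.202
vertex 3.422 -1.266 1.196
endloop
endfacet
facet normal -0.539 -0.288 0.792
outer loop
vertex 2.578 -1.376 1.202
vertex 2.406 -2.116 0.816
vertex 3.095 -2.044 1.311
endloop
endfacet
facet normal -0.472 -0.856 -0.212
outer loop
vertex 2.406 -2.116 0.816
vertex 2.658 -2.054 0.004
vertex 3.145 -2.463 0.571
endloop
endfacet
facet normal 0.013 -0.151 -0.988
outer loop
vertex 2.658 -2.054 0.004
vertex 2.985 -1.276 -0.111
vertex 3.502 -1.944 -0.002
endloop
endfacet
facet normal 0.905 0.297 0.304
outer loop
vertex 3.773 -1.937 0.806
vertex 3.674 -1.204 0.384
vertex 3.422 -1.266 1.196
endloop
endfacet
facet normal 0.606 -0.139 0.784
outer loop
vertex 3.773 -1.937 0.806
vertex 3.422 -1.266 1.196
vertex 3.095 -2.044 1.311
endloop
endfacet
facet normal 0.462 -0.758 0.460
outer loop
vertex 3.773 -1.937 0.806
vertex 3.095 -2.044 1.311
vertex 3.145 -2.463 0.571
endloop
endfacet
facet normal 0.673 -0.706 -0.220
outer loop
vertex 3.773 -1.937 0.806
vertex 3.145 -2.463 0.571
vertex 3.502 -1.944 -0.002
endloop
endfacet
facet normal 0.947 -0.055 -0.317
outer loop
vertex 3.773 -1.937 0.806
vertex 3.502 -1.944 -0.002
vertex 3.674 -1.204 0.384
endloop
endfacet
facet normal 0.472 0.856 0.212
outer loop
vertex 3.422 -1.266 1.196
vertex 3.674 -1.204 0.384
vertex 2.935 -0.857 0.629
endloop
endfacet
facet normal -0.013 0.151 0.988
outer loop
vertex 3.095 -2.044 1.311
vertex 3.422 -1.266 1.196
vertex 2.578 -1.376 1.202
endloop
endfacet
facet normal -0.245 -0.851 0.465
outer loop
vertex 3.145 -2.463 0.571
vertex 3.095 -2.044 1.311
vertex 2.406 -2.116 0.816
endloop
endfacet
facet normal 0.095 -0.767 -0.635
outer loop
vertex 3.502 -1.944 -0.002
vertex 3.145 -2.463 0.571
vertex 2.658 -2.054 0.004
endloop
endfacet
facet normal 0.539 0.288 -0.792
outer loop
vertex 3.674 -1.204 0.384
vertex 3.502 -1.944 -0.002
vertex 2.985 -1.276 -0.111
endloop
endfacet
facet normal 0.168 -0.526 -0.834
outer loop
vertex -0.349 0.244 3.727
vertex -0.756 0.564 3.443
vertex -0.177 0.667 3.495
endloop
endfacet
facet normal 0.786 0.020 0.618
outer loop
vertex -0.349 0.244 3.727
vertex -0.177 0.667 3.495
vertex -0.964 1.216 4.477
endloop
endfacet
facet normal 0.168 -0.526 -0.833
outer loop
vertex -0.177 0.667 3.495
vertex -0.756 0.564 3.443
vertex -0.44 1.012 3.224
endloop
endfacet
facet normal 0.707 0.683 0.184
outer loop
vertex -0.177 0.667 3.495
vertex -0.44 1.012 3.224
vertex -0.964 1.216 4.477
endloop
endfacet
facet normal 0.168 -0.526 -0.834
outer loop
vertex -0.44 1.012 3.224
vertex -0.756 0.564 3.443
vertex -0.941 1.02 3.118
endloop
endfacet
facet normal 0.046 0.989 -0.142
outer loop
vertex -0.44 1.012 3.224
vertex -0.941 1.02 3.118
vertex -0.964 1.216 4.477
endloop
endfacet
facet normal 0.167 -0.526 -0.834
outer loop
vertex -0.941 1.02 3.118
vertex -0.756 0.564 3.443
vertex -1.302 0.685 3.257
endloop
endfacet
facet normal -0.699 0.706 -0.114
outer loop
vertex -0.941 1.02 3.118
vertex -1.302 0.685 3.257
vertex -0.964 1.216 4.477
endloop
endfacet
facet normal 0.168 -0.525 -0.834
outer loop
vertex -1.302 0.685 3.257
vertex -0.756 0.564 3.443
vertex -1.252 0.258 3.536
endloop
endfacet
facet normal -0.968 0.048 0.247
outer loop
vertex -1.302 0.685 3.257
vertex -1.252 0.258 3.536
vertex -0.964 1.216 4.477
endloop
endfacet
facet normal 0.168 -0.526 -0.834
outer loop
vertex -1.252 0.258 3.536
vertex -0.756 0.564 3.443
vertex -0.827 0.062 3.745
endloop
endfacet
facet normal -0.556 -0.491 0.670
outer loop
vertex -1.252 0.258 3.536
vertex -0.827 0.062 3.745
vertex -0.964 1.216 4.477
endloop
endfacet
facet normal 0.169 -0.526 -0.834
outer loop
vertex -0.827 0.062 3.745
vertex -0.756 0.564 3.443
vertex -0.349 0.244 3.727
endloop
endfacet
facet normal 0.223 -0.503 0.835
outer loop
vertex -0.827 0.062 3.745
vertex -0.349 0.244 3.727
vertex -0.964 1.216 4.477
endloop
endfacet

endsolid


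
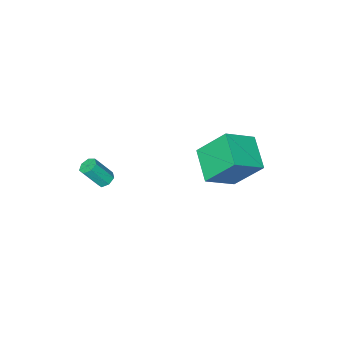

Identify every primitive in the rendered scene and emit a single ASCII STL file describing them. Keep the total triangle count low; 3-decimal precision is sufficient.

solid 
facet normal -0.360 0.536 0.764
outer loop
vertex -3.687 1.643 3.657
vertex -2.147 1.338 4.598
vertex -2.921 3.216 2.915
endloop
endfacet
facet normal -0.841 0.167 -0.514
outer loop
vertex -2.133 2.042 1.242
vertex -3.687 1.643 3.657
vertex -2.921 3.216 2.915
endloop
endfacet
facet normal -0.360 0.536 0.764
outer loop
vertex -2.921 3.216 2.915
vertex -2.147 1.338 4.598
vertex -1.382 2.91 3.855
endloop
endfacet
facet normal 0.403 0.827 -0.391
outer loop
vertex -1.382 2.91 3.855
vertex -2.133 2.042 1.242
vertex -2.921 3.216 2.915
endloop
endfacet
facet normal -0.403 -0.828 0.391
outer loop
vertex -3.687 1.643 3.657
vertex -1.359 0.164 2.925
vertex -2.147 1.338 4.598
endloop
endfacet
facet normal -0.841 0.167 -0.514
outer loop
vertex -2.898 0.47 1.985
vertex -3.687 1.643 3.657
vertex -2.133 2.042 1.242
endloop
endfacet
facet normal -0.403 -0.828 0.390
outer loop
vertex -2.898 0.47 1.985
vertex -1.359 0.164 2.925
vertex -3.687 1.643 3.657
endloop
endfacet
facet normal 0.842 -0.167 0.514
outer loop
vertex -2.147 1.338 4.598
vertex -1.359 0.164 2.925
vertex -1.382 2.91 3.855
endloop
endfacet
facet normal 0.403 0.828 -0.391
outer loop
vertex -0.593 1.737 2.183
vertex -2.133 2.042 1.242
vertex -1.382 2.91 3.855
endloop
endfacet
facet normal 0.841 -0.167 0.514
outer loop
vertex -1.382 2.91 3.855
vertex -1.359 0.164 2.925
vertex -0.593 1.737 2.183
endloop
endfacet
facet normal 0.360 -0.536 -0.763
outer loop
vertex -0.593 1.737 2.183
vertex -2.898 0.47 1.985
vertex -2.133 2.042 1.242
endloop
endfacet
facet normal 0.360 -0.536 -0.764
outer loop
vertex -1.359 0.164 2.925
vertex -2.898 0.47 1.985
vertex -0.593 1.737 2.183
endloop
endfacet
facet normal -0.486 0.315 -0.815
outer loop
vertex 3.39 -1.33 2.081
vertex 3.029 -1.139 2.37
vertex 3.447 -0.919 2.206
endloop
endfacet
facet normal 0.864 0.033 -0.503
outer loop
vertex 3.39 -1.33 2.081
vertex 3.447 -0.919 2.206
vertex 4.071 -1.772 3.221
endloop
endfacet
facet normal 0.864 0.033 -0.503
outer loop
vertex 4.071 -1.772 3.221
vertex 3.447 -0.919 2.206
vertex 4.128 -1.36 3.346
endloop
endfacet
facet normal 0.487 -0.315 0.815
outer loop
vertex 4.071 -1.772 3.221
vertex 4.128 -1.36 3.346
vertex 3.711 -1.581 3.51
endloop
endfacet
facet normal -0.486 0.315 -0.816
outer loop
vertex 3.447 -0.919 2.206
vertex 3.029 -1.139 2.37
vertex 3.19 -0.673 2.454
endloop
endfacet
facet normal 0.642 0.761 -0.089
outer loop
vertex 3.447 -0.919 2.206
vertex 3.19 -0.673 2.454
vertex 4.128 -1.36 3.346
endloop
endfacet
facet normal 0.642 0.762 -0.088
outer loop
vertex 4.128 -1.36 3.346
vertex 3.19 -0.673 2.454
vertex 3.871 -1.115 3.595
endloop
endfacet
facet normal 0.488 -0.316 0.814
outer loop
vertex 4.128 -1.36 3.346
vertex 3.871 -1.115 3.595
vertex 3.711 -1.581 3.51
endloop
endfacet
facet normal -0.487 0.315 -0.815
outer loop
vertex 3.19 -0.673 2.454
vertex 3.029 -1.139 2.37
vertex 2.812 -0.779 2.639
endloop
endfacet
facet normal -0.064 0.917 0.394
outer loop
vertex 3.19 -0.673 2.454
vertex 2.812 -0.779 2.639
vertex 3.871 -1.115 3.595
endloop
endfacet
facet normal -0.063 0.918 0.392
outer loop
vertex 3.871 -1.115 3.595
vertex 2.812 -0.779 2.639
vertex 3.493 -1.22 3.78
endloop
endfacet
facet normal 0.486 -0.316 0.815
outer loop
vertex 3.871 -1.115 3.595
vertex 3.493 -1.22 3.78
vertex 3.711 -1.581 3.51
endloop
endfacet
facet normal -0.486 0.316 -0.815
outer loop
vertex 2.812 -0.779 2.639
vertex 3.029 -1.139 2.37
vertex 2.597 -1.156 2.621
endloop
endfacet
facet normal -0.720 0.383 0.578
outer loop
vertex 2.812 -0.779 2.639
vertex 2.597 -1.156 2.621
vertex 3.493 -1.22 3.78
endloop
endfacet
facet normal -0.721 0.382 0.578
outer loop
vertex 3.493 -1.22 3.78
vertex 2.597 -1.156 2.621
vertex 3.279 -1.597 3.762
endloop
endfacet
facet normal 0.487 -0.315 0.815
outer loop
vertex 3.493 -1.22 3.78
vertex 3.279 -1.597 3.762
vertex 3.711 -1.581 3.51
endloop
endfacet
facet normal -0.486 0.314 -0.815
outer loop
vertex 2.597 -1.156 2.621
vertex 3.029 -1.139 2.37
vertex 2.709 -1.52 2.414
endloop
endfacet
facet normal -0.835 -0.443 0.328
outer loop
vertex 2.597 -1.156 2.621
vertex 2.709 -1.52 2.414
vertex 3.279 -1.597 3.762
endloop
endfacet
facet normal -0.835 -0.441 0.328
outer loop
vertex 3.279 -1.597 3.762
vertex 2.709 -1.52 2.414
vertex 3.39 -1.962 3.554
endloop
endfacet
facet normal 0.487 -0.316 0.814
outer loop
vertex 3.279 -1.597 3.762
vertex 3.39 -1.962 3.554
vertex 3.711 -1.581 3.51
endloop
endfacet
facet normal -0.488 0.315 -0.814
outer loop
vertex 2.709 -1.52 2.414
vertex 3.029 -1.139 2.37
vertex 3.061 -1.598 2.173
endloop
endfacet
facet normal -0.322 -0.932 -0.169
outer loop
vertex 2.709 -1.52 2.414
vertex 3.061 -1.598 2.173
vertex 3.39 -1.962 3.554
endloop
endfacet
facet normal -0.319 -0.932 -0.170
outer loop
vertex 3.39 -1.962 3.554
vertex 3.061 -1.598 2.173
vertex 3.743 -2.039 3.314
endloop
endfacet
facet normal 0.486 -0.315 0.815
outer loop
vertex 3.39 -1.962 3.554
vertex 3.743 -2.039 3.314
vertex 3.711 -1.581 3.51
endloop
endfacet
facet normal -0.485 0.316 -0.815
outer loop
vertex 3.061 -1.598 2.173
vertex 3.029 -1.139 2.37
vertex 3.39 -1.33 2.081
endloop
endfacet
facet normal 0.436 -0.720 -0.539
outer loop
vertex 3.061 -1.598 2.173
vertex 3.39 -1.33 2.081
vertex 3.743 -2.039 3.314
endloop
endfacet
facet normal 0.434 -0.721 -0.539
outer loop
vertex 3.743 -2.039 3.314
vertex 3.39 -1.33 2.081
vertex 4.071 -1.772 3.221
endloop
endfacet
facet normal 0.487 -0.315 0.815
outer loop
vertex 3.743 -2.039 3.314
vertex 4.071 -1.772 3.221
vertex 3.711 -1.581 3.51
endloop
endfacet

endsolid


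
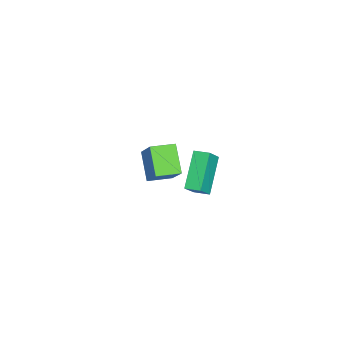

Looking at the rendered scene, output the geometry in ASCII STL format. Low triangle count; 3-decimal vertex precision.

solid 
facet normal -0.619 0.248 -0.745
outer loop
vertex 0.853 1.598 2.68
vertex 1.054 2.387 2.776
vertex 2.472 1.357 1.256
endloop
endfacet
facet normal -0.246 -0.962 -0.117
outer loop
vertex 3.326 1.013 2.284
vertex 0.853 1.598 2.68
vertex 2.472 1.357 1.256
endloop
endfacet
facet normal -0.618 0.249 -0.745
outer loop
vertex 2.472 1.357 1.256
vertex 1.054 2.387 2.776
vertex 2.674 2.146 1.352
endloop
endfacet
facet normal 0.746 -0.111 -0.657
outer loop
vertex 2.674 2.146 1.352
vertex 3.326 1.013 2.284
vertex 2.472 1.357 1.256
endloop
endfacet
facet normal -0.746 0.110 0.657
outer loop
vertex 0.853 1.598 2.68
vertex 1.908 2.043 3.804
vertex 1.054 2.387 2.776
endloop
endfacet
facet normal -0.246 -0.962 -0.117
outer loop
vertex 1.706 1.254 3.708
vertex 0.853 1.598 2.68
vertex 3.326 1.013 2.284
endloop
endfacet
facet normal -0.746 0.111 0.656
outer loop
vertex 1.706 1.254 3.708
vertex 1.908 2.043 3.804
vertex 0.853 1.598 2.68
endloop
endfacet
facet normal 0.246 0.962 0.117
outer loop
vertex 1.054 2.387 2.776
vertex 1.908 2.043 3.804
vertex 2.674 2.146 1.352
endloop
endfacet
facet normal 0.746 -0.110 -0.656
outer loop
vertex 3.527 1.802 2.38
vertex 3.326 1.013 2.284
vertex 2.674 2.146 1.352
endloop
endfacet
facet normal 0.246 0.962 0.117
outer loop
vertex 2.674 2.146 1.352
vertex 1.908 2.043 3.804
vertex 3.527 1.802 2.38
endloop
endfacet
facet normal 0.618 -0.248 0.746
outer loop
vertex 3.527 1.802 2.38
vertex 1.706 1.254 3.708
vertex 3.326 1.013 2.284
endloop
endfacet
facet normal 0.618 -0.249 0.745
outer loop
vertex 1.908 2.043 3.804
vertex 1.706 1.254 3.708
vertex 3.527 1.802 2.38
endloop
endfacet
facet normal -0.585 -0.306 -0.751
outer loop
vertex -4.177 -2.107 -1.902
vertex -4.709 -0.859 -1.996
vertex -2.884 -1.645 -3.097
endloop
endfacet
facet normal 0.391 -0.918 0.069
outer loop
vertex -1.691 -1.021 -1.564
vertex -4.177 -2.107 -1.902
vertex -2.884 -1.645 -3.097
endloop
endfacet
facet normal -0.585 -0.306 -0.751
outer loop
vertex -2.884 -1.645 -3.097
vertex -4.709 -0.859 -1.996
vertex -3.416 -0.397 -3.191
endloop
endfacet
facet normal 0.711 0.254 -0.656
outer loop
vertex -3.416 -0.397 -3.191
vertex -1.691 -1.021 -1.564
vertex -2.884 -1.645 -3.097
endloop
endfacet
facet normal -0.711 -0.254 0.656
outer loop
vertex -4.177 -2.107 -1.902
vertex -3.516 -0.235 -0.463
vertex -4.709 -0.859 -1.996
endloop
endfacet
facet normal 0.391 -0.918 0.069
outer loop
vertex -2.984 -1.483 -0.369
vertex -4.177 -2.107 -1.902
vertex -1.691 -1.021 -1.564
endloop
endfacet
facet normal -0.711 -0.254 0.656
outer loop
vertex -2.984 -1.483 -0.369
vertex -3.516 -0.235 -0.463
vertex -4.177 -2.107 -1.902
endloop
endfacet
facet normal -0.391 0.918 -0.069
outer loop
vertex -4.709 -0.859 -1.996
vertex -3.516 -0.235 -0.463
vertex -3.416 -0.397 -3.191
endloop
endfacet
facet normal 0.711 0.254 -0.656
outer loop
vertex -2.223 0.227 -1.658
vertex -1.691 -1.021 -1.564
vertex -3.416 -0.397 -3.191
endloop
endfacet
facet normal -0.391 0.918 -0.069
outer loop
vertex -3.416 -0.397 -3.191
vertex -3.516 -0.235 -0.463
vertex -2.223 0.227 -1.658
endloop
endfacet
facet normal 0.585 0.306 0.751
outer loop
vertex -2.223 0.227 -1.658
vertex -2.984 -1.483 -0.369
vertex -1.691 -1.021 -1.564
endloop
endfacet
facet normal 0.585 0.306 0.751
outer loop
vertex -3.516 -0.235 -0.463
vertex -2.984 -1.483 -0.369
vertex -2.223 0.227 -1.658
endloop
endfacet

endsolid


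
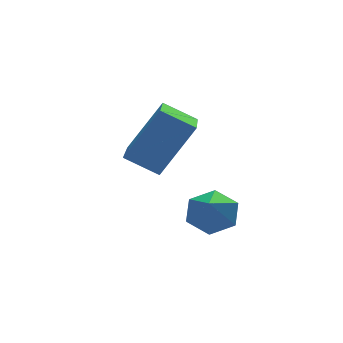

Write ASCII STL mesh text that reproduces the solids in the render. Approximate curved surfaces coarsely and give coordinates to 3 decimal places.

solid 
facet normal 0.324 0.737 -0.593
outer loop
vertex 1.419 -1.181 -1.454
vertex 0.995 -0.756 -1.157
vertex 1.615 -0.834 -0.915
endloop
endfacet
facet normal 0.740 -0.655 0.152
outer loop
vertex 1.419 -1.181 -1.454
vertex 1.615 -0.834 -0.915
vertex 0.465 -1.964 -0.183
endloop
endfacet
facet normal 0.325 0.736 -0.594
outer loop
vertex 1.615 -0.834 -0.915
vertex 0.995 -0.756 -1.157
vertex 1.191 -0.408 -0.619
endloop
endfacet
facet normal 0.555 -0.026 0.832
outer loop
vertex 1.615 -0.834 -0.915
vertex 1.191 -0.408 -0.619
vertex 0.465 -1.964 -0.183
endloop
endfacet
facet normal 0.324 0.736 -0.594
outer loop
vertex 1.191 -0.408 -0.619
vertex 0.995 -0.756 -1.157
vertex 0.571 -0.33 -0.86
endloop
endfacet
facet normal -0.293 0.382 0.877
outer loop
vertex 1.191 -0.408 -0.619
vertex 0.571 -0.33 -0.86
vertex 0.465 -1.964 -0.183
endloop
endfacet
facet normal 0.324 0.736 -0.594
outer loop
vertex 0.571 -0.33 -0.86
vertex 0.995 -0.756 -1.157
vertex 0.375 -0.678 -1.398
endloop
endfacet
facet normal -0.956 0.163 0.243
outer loop
vertex 0.571 -0.33 -0.86
vertex 0.375 -0.678 -1.398
vertex 0.465 -1.964 -0.183
endloop
endfacet
facet normal 0.323 0.737 -0.593
outer loop
vertex 0.375 -0.678 -1.398
vertex 0.995 -0.756 -1.157
vertex 0.799 -1.103 -1.695
endloop
endfacet
facet normal -0.771 -0.465 -0.435
outer loop
vertex 0.375 -0.678 -1.398
vertex 0.799 -1.103 -1.695
vertex 0.465 -1.964 -0.183
endloop
endfacet
facet normal 0.323 0.737 -0.593
outer loop
vertex 0.799 -1.103 -1.695
vertex 0.995 -0.756 -1.157
vertex 1.419 -1.181 -1.454
endloop
endfacet
facet normal 0.077 -0.874 -0.480
outer loop
vertex 0.799 -1.103 -1.695
vertex 1.419 -1.181 -1.454
vertex 0.465 -1.964 -0.183
endloop
endfacet
facet normal -0.568 -0.051 -0.821
outer loop
vertex -1.105 -0.526 0.879
vertex -0.438 1.27 0.305
vertex -0.368 -0.954 0.396
endloop
endfacet
facet normal -0.333 -0.898 0.287
outer loop
vertex 0.558 -0.87 1.735
vertex -1.105 -0.526 0.879
vertex -0.368 -0.954 0.396
endloop
endfacet
facet normal -0.568 -0.051 -0.822
outer loop
vertex -0.368 -0.954 0.396
vertex -0.438 1.27 0.305
vertex 0.3 0.842 -0.178
endloop
endfacet
facet normal 0.752 -0.437 -0.493
outer loop
vertex 0.3 0.842 -0.178
vertex 0.558 -0.87 1.735
vertex -0.368 -0.954 0.396
endloop
endfacet
facet normal -0.752 0.437 0.493
outer loop
vertex -1.105 -0.526 0.879
vertex 0.488 1.354 1.644
vertex -0.438 1.27 0.305
endloop
endfacet
facet normal -0.333 -0.898 0.287
outer loop
vertex -0.18 -0.442 2.218
vertex -1.105 -0.526 0.879
vertex 0.558 -0.87 1.735
endloop
endfacet
facet normal -0.753 0.437 0.492
outer loop
vertex -0.18 -0.442 2.218
vertex 0.488 1.354 1.644
vertex -1.105 -0.526 0.879
endloop
endfacet
facet normal 0.333 0.898 -0.287
outer loop
vertex -0.438 1.27 0.305
vertex 0.488 1.354 1.644
vertex 0.3 0.842 -0.178
endloop
endfacet
facet normal 0.753 -0.437 -0.493
outer loop
vertex 1.225 0.926 1.161
vertex 0.558 -0.87 1.735
vertex 0.3 0.842 -0.178
endloop
endfacet
facet normal 0.334 0.898 -0.287
outer loop
vertex 0.3 0.842 -0.178
vertex 0.488 1.354 1.644
vertex 1.225 0.926 1.161
endloop
endfacet
facet normal 0.568 0.052 0.822
outer loop
vertex 1.225 0.926 1.161
vertex -0.18 -0.442 2.218
vertex 0.558 -0.87 1.735
endloop
endfacet
facet normal 0.568 0.051 0.821
outer loop
vertex 0.488 1.354 1.644
vertex -0.18 -0.442 2.218
vertex 1.225 0.926 1.161
endloop
endfacet

endsolid


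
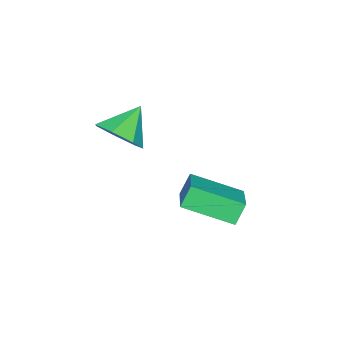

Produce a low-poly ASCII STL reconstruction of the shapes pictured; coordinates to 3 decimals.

solid 
facet normal -0.481 0.184 0.857
outer loop
vertex -1.733 0.239 -2.817
vertex -0.224 1.02 -2.139
vertex -2.323 1.991 -3.524
endloop
endfacet
facet normal -0.825 -0.427 -0.371
outer loop
vertex -1.876 1.82 -4.321
vertex -1.733 0.239 -2.817
vertex -2.323 1.991 -3.524
endloop
endfacet
facet normal -0.481 0.184 0.857
outer loop
vertex -2.323 1.991 -3.524
vertex -0.224 1.02 -2.139
vertex -0.814 2.773 -2.846
endloop
endfacet
facet normal -0.298 0.885 -0.357
outer loop
vertex -0.814 2.773 -2.846
vertex -1.876 1.82 -4.321
vertex -2.323 1.991 -3.524
endloop
endfacet
facet normal 0.298 -0.885 0.357
outer loop
vertex -1.733 0.239 -2.817
vertex 0.223 0.849 -2.936
vertex -0.224 1.02 -2.139
endloop
endfacet
facet normal -0.825 -0.427 -0.370
outer loop
vertex -1.286 0.067 -3.614
vertex -1.733 0.239 -2.817
vertex -1.876 1.82 -4.321
endloop
endfacet
facet normal 0.298 -0.885 0.358
outer loop
vertex -1.286 0.067 -3.614
vertex 0.223 0.849 -2.936
vertex -1.733 0.239 -2.817
endloop
endfacet
facet normal 0.825 0.427 0.371
outer loop
vertex -0.224 1.02 -2.139
vertex 0.223 0.849 -2.936
vertex -0.814 2.773 -2.846
endloop
endfacet
facet normal -0.297 0.885 -0.358
outer loop
vertex -0.367 2.601 -3.643
vertex -1.876 1.82 -4.321
vertex -0.814 2.773 -2.846
endloop
endfacet
facet normal 0.825 0.427 0.370
outer loop
vertex -0.814 2.773 -2.846
vertex 0.223 0.849 -2.936
vertex -0.367 2.601 -3.643
endloop
endfacet
facet normal 0.481 -0.184 -0.857
outer loop
vertex -0.367 2.601 -3.643
vertex -1.286 0.067 -3.614
vertex -1.876 1.82 -4.321
endloop
endfacet
facet normal 0.481 -0.184 -0.857
outer loop
vertex 0.223 0.849 -2.936
vertex -1.286 0.067 -3.614
vertex -0.367 2.601 -3.643
endloop
endfacet
facet normal 0.726 -0.209 -0.656
outer loop
vertex 1.425 -1.021 1.007
vertex 0.775 -1.138 0.325
vertex 1.232 -0.344 0.578
endloop
endfacet
facet normal 0.179 0.563 0.807
outer loop
vertex 1.425 -1.021 1.007
vertex 1.232 -0.344 0.578
vertex -0.255 -0.842 1.255
endloop
endfacet
facet normal 0.726 -0.209 -0.655
outer loop
vertex 1.232 -0.344 0.578
vertex 0.775 -1.138 0.325
vertex 0.695 -0.265 -0.042
endloop
endfacet
facet normal -0.187 0.941 0.282
outer loop
vertex 1.232 -0.344 0.578
vertex 0.695 -0.265 -0.042
vertex -0.255 -0.842 1.255
endloop
endfacet
facet normal 0.726 -0.209 -0.655
outer loop
vertex 0.695 -0.265 -0.042
vertex 0.775 -1.138 0.325
vertex 0.218 -0.843 -0.386
endloop
endfacet
facet normal -0.694 0.692 -0.200
outer loop
vertex 0.695 -0.265 -0.042
vertex 0.218 -0.843 -0.386
vertex -0.255 -0.842 1.255
endloop
endfacet
facet normal 0.726 -0.208 -0.655
outer loop
vertex 0.218 -0.843 -0.386
vertex 0.775 -1.138 0.325
vertex 0.161 -1.643 -0.195
endloop
endfacet
facet normal -0.961 0.002 -0.277
outer loop
vertex 0.218 -0.843 -0.386
vertex 0.161 -1.643 -0.195
vertex -0.255 -0.842 1.255
endloop
endfacet
facet normal 0.726 -0.207 -0.656
outer loop
vertex 0.161 -1.643 -0.195
vertex 0.775 -1.138 0.325
vertex 0.567 -2.063 0.387
endloop
endfacet
facet normal -0.786 -0.608 0.110
outer loop
vertex 0.161 -1.643 -0.195
vertex 0.567 -2.063 0.387
vertex -0.255 -0.842 1.255
endloop
endfacet
facet normal 0.727 -0.207 -0.655
outer loop
vertex 0.567 -2.063 0.387
vertex 0.775 -1.138 0.325
vertex 1.129 -1.786 0.923
endloop
endfacet
facet normal -0.303 -0.679 0.669
outer loop
vertex 0.567 -2.063 0.387
vertex 1.129 -1.786 0.923
vertex -0.255 -0.842 1.255
endloop
endfacet
facet normal 0.726 -0.209 -0.656
outer loop
vertex 1.129 -1.786 0.923
vertex 0.775 -1.138 0.325
vertex 1.425 -1.021 1.007
endloop
endfacet
facet normal 0.128 -0.157 0.979
outer loop
vertex 1.129 -1.786 0.923
vertex 1.425 -1.021 1.007
vertex -0.255 -0.842 1.255
endloop
endfacet

endsolid


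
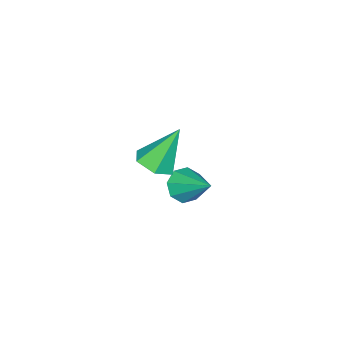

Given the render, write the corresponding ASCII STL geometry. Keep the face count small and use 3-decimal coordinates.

solid 
facet normal -0.267 -0.779 -0.568
outer loop
vertex 0.932 -2.659 -3.286
vertex 0.355 -2.901 -2.682
vertex 0.333 -2.384 -3.381
endloop
endfacet
facet normal 0.421 0.730 -0.538
outer loop
vertex 0.932 -2.659 -3.286
vertex 0.333 -2.384 -3.381
vertex 0.885 -1.359 -1.558
endloop
endfacet
facet normal -0.268 -0.779 -0.567
outer loop
vertex 0.333 -2.384 -3.381
vertex 0.355 -2.901 -2.682
vertex -0.253 -2.412 -3.066
endloop
endfacet
facet normal -0.263 0.873 -0.411
outer loop
vertex 0.333 -2.384 -3.381
vertex -0.253 -2.412 -3.066
vertex 0.885 -1.359 -1.558
endloop
endfacet
facet normal -0.268 -0.779 -0.567
outer loop
vertex -0.253 -2.412 -3.066
vertex 0.355 -2.901 -2.682
vertex -0.483 -2.726 -2.526
endloop
endfacet
facet normal -0.733 0.676 0.081
outer loop
vertex -0.253 -2.412 -3.066
vertex -0.483 -2.726 -2.526
vertex 0.885 -1.359 -1.558
endloop
endfacet
facet normal -0.268 -0.779 -0.567
outer loop
vertex -0.483 -2.726 -2.526
vertex 0.355 -2.901 -2.682
vertex -0.222 -3.143 -2.077
endloop
endfacet
facet normal -0.715 0.254 0.651
outer loop
vertex -0.483 -2.726 -2.526
vertex -0.222 -3.143 -2.077
vertex 0.885 -1.359 -1.558
endloop
endfacet
facet normal -0.268 -0.779 -0.567
outer loop
vertex -0.222 -3.143 -2.077
vertex 0.355 -2.901 -2.682
vertex 0.377 -3.418 -1.982
endloop
endfacet
facet normal -0.219 -0.145 0.965
outer loop
vertex -0.222 -3.143 -2.077
vertex 0.377 -3.418 -1.982
vertex 0.885 -1.359 -1.558
endloop
endfacet
facet normal -0.268 -0.779 -0.567
outer loop
vertex 0.377 -3.418 -1.982
vertex 0.355 -2.901 -2.682
vertex 0.963 -3.39 -2.297
endloop
endfacet
facet normal 0.464 -0.287 0.838
outer loop
vertex 0.377 -3.418 -1.982
vertex 0.963 -3.39 -2.297
vertex 0.885 -1.359 -1.558
endloop
endfacet
facet normal -0.268 -0.779 -0.567
outer loop
vertex 0.963 -3.39 -2.297
vertex 0.355 -2.901 -2.682
vertex 1.193 -3.076 -2.837
endloop
endfacet
facet normal 0.934 -0.090 0.346
outer loop
vertex 0.963 -3.39 -2.297
vertex 1.193 -3.076 -2.837
vertex 0.885 -1.359 -1.558
endloop
endfacet
facet normal -0.268 -0.779 -0.568
outer loop
vertex 1.193 -3.076 -2.837
vertex 0.355 -2.901 -2.682
vertex 0.932 -2.659 -3.286
endloop
endfacet
facet normal 0.916 0.332 -0.225
outer loop
vertex 1.193 -3.076 -2.837
vertex 0.932 -2.659 -3.286
vertex 0.885 -1.359 -1.558
endloop
endfacet
facet normal 0.367 -0.324 -0.872
outer loop
vertex 4.207 -1.879 1.538
vertex 3.465 -2.351 1.401
vertex 3.518 -1.511 1.111
endloop
endfacet
facet normal 0.353 0.911 0.215
outer loop
vertex 4.207 -1.879 1.538
vertex 3.518 -1.511 1.111
vertex 2.715 -1.689 3.179
endloop
endfacet
facet normal 0.367 -0.324 -0.872
outer loop
vertex 3.518 -1.511 1.111
vertex 3.465 -2.351 1.401
vertex 2.776 -1.982 0.974
endloop
endfacet
facet normal -0.515 0.848 -0.127
outer loop
vertex 3.518 -1.511 1.111
vertex 2.776 -1.982 0.974
vertex 2.715 -1.689 3.179
endloop
endfacet
facet normal 0.367 -0.324 -0.872
outer loop
vertex 2.776 -1.982 0.974
vertex 3.465 -2.351 1.401
vertex 2.722 -2.822 1.263
endloop
endfacet
facet normal -0.998 0.052 -0.035
outer loop
vertex 2.776 -1.982 0.974
vertex 2.722 -2.822 1.263
vertex 2.715 -1.689 3.179
endloop
endfacet
facet normal 0.368 -0.325 -0.871
outer loop
vertex 2.722 -2.822 1.263
vertex 3.465 -2.351 1.401
vertex 3.411 -3.19 1.691
endloop
endfacet
facet normal -0.613 -0.681 0.401
outer loop
vertex 2.722 -2.822 1.263
vertex 3.411 -3.19 1.691
vertex 2.715 -1.689 3.179
endloop
endfacet
facet normal 0.367 -0.325 -0.872
outer loop
vertex 3.411 -3.19 1.691
vertex 3.465 -2.351 1.401
vertex 4.153 -2.719 1.828
endloop
endfacet
facet normal 0.255 -0.618 0.743
outer loop
vertex 3.411 -3.19 1.691
vertex 4.153 -2.719 1.828
vertex 2.715 -1.689 3.179
endloop
endfacet
facet normal 0.367 -0.325 -0.872
outer loop
vertex 4.153 -2.719 1.828
vertex 3.465 -2.351 1.401
vertex 4.207 -1.879 1.538
endloop
endfacet
facet normal 0.738 0.177 0.651
outer loop
vertex 4.153 -2.719 1.828
vertex 4.207 -1.879 1.538
vertex 2.715 -1.689 3.179
endloop
endfacet

endsolid


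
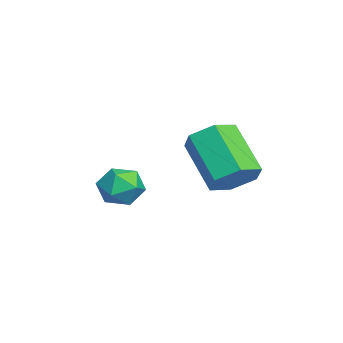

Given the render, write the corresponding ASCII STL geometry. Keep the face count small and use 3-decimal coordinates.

solid 
facet normal -0.529 0.801 0.280
outer loop
vertex 0.672 -2.275 -2.089
vertex -0.013 -2.835 -1.782
vertex 0.678 -2.58 -1.205
endloop
endfacet
facet normal 0.172 0.932 0.320
outer loop
vertex 0.672 -2.275 -2.089
vertex 0.678 -2.58 -1.205
vertex 1.473 -2.557 -1.698
endloop
endfacet
facet normal 0.452 0.829 -0.329
outer loop
vertex 0.672 -2.275 -2.089
vertex 1.473 -2.557 -1.698
vertex 1.274 -2.798 -2.58
endloop
endfacet
facet normal -0.075 0.635 -0.769
outer loop
vertex 0.672 -2.275 -2.089
vertex 1.274 -2.798 -2.58
vertex 0.355 -2.969 -2.632
endloop
endfacet
facet normal -0.681 0.618 -0.392
outer loop
vertex 0.672 -2.275 -2.089
vertex 0.355 -2.969 -2.632
vertex -0.013 -2.835 -1.782
endloop
endfacet
facet normal 0.460 0.454 0.763
outer loop
vertex 1.473 -2.557 -1.698
vertex 0.678 -2.58 -1.205
vertex 1.285 -3.291 -1.148
endloop
endfacet
facet normal -0.673 0.242 0.699
outer loop
vertex 0.678 -2.58 -1.205
vertex -0.013 -2.835 -1.782
vertex 0.366 -3.462 -1.2
endloop
endfacet
facet normal -0.919 -0.056 -0.389
outer loop
vertex -0.013 -2.835 -1.782
vertex 0.355 -2.969 -2.632
vertex 0.167 -3.703 -2.082
endloop
endfacet
facet normal 0.062 -0.027 -0.998
outer loop
vertex 0.355 -2.969 -2.632
vertex 1.274 -2.798 -2.58
vertex 0.962 -3.68 -2.575
endloop
endfacet
facet normal 0.914 0.288 -0.285
outer loop
vertex 1.274 -2.798 -2.58
vertex 1.473 -2.557 -1.698
vertex 1.653 -3.425 -1.998
endloop
endfacet
facet normal 0.075 -0.635 0.769
outer loop
vertex 0.968 -3.985 -1.691
vertex 1.285 -3.291 -1.148
vertex 0.366 -3.462 -1.2
endloop
endfacet
facet normal -0.452 -0.829 0.329
outer loop
vertex 0.968 -3.985 -1.691
vertex 0.366 -3.462 -1.2
vertex 0.167 -3.703 -2.082
endloop
endfacet
facet normal -0.172 -0.932 -0.320
outer loop
vertex 0.968 -3.985 -1.691
vertex 0.167 -3.703 -2.082
vertex 0.962 -3.68 -2.575
endloop
endfacet
facet normal 0.529 -0.801 -0.280
outer loop
vertex 0.968 -3.985 -1.691
vertex 0.962 -3.68 -2.575
vertex 1.653 -3.425 -1.998
endloop
endfacet
facet normal 0.681 -0.618 0.392
outer loop
vertex 0.968 -3.985 -1.691
vertex 1.653 -3.425 -1.998
vertex 1.285 -3.291 -1.148
endloop
endfacet
facet normal -0.062 0.027 0.998
outer loop
vertex 0.366 -3.462 -1.2
vertex 1.285 -3.291 -1.148
vertex 0.678 -2.58 -1.205
endloop
endfacet
facet normal -0.914 -0.288 0.285
outer loop
vertex 0.167 -3.703 -2.082
vertex 0.366 -3.462 -1.2
vertex -0.013 -2.835 -1.782
endloop
endfacet
facet normal -0.460 -0.454 -0.763
outer loop
vertex 0.962 -3.68 -2.575
vertex 0.167 -3.703 -2.082
vertex 0.355 -2.969 -2.632
endloop
endfacet
facet normal 0.673 -0.242 -0.699
outer loop
vertex 1.653 -3.425 -1.998
vertex 0.962 -3.68 -2.575
vertex 1.274 -2.798 -2.58
endloop
endfacet
facet normal 0.919 0.056 0.389
outer loop
vertex 1.285 -3.291 -1.148
vertex 1.653 -3.425 -1.998
vertex 1.473 -2.557 -1.698
endloop
endfacet
facet normal 0.617 0.381 -0.689
outer loop
vertex 5.24 0.895 0.513
vertex 4.576 0.747 -0.164
vertex 4.596 1.579 0.314
endloop
endfacet
facet normal 0.412 0.590 0.695
outer loop
vertex 5.24 0.895 0.513
vertex 4.596 1.579 0.314
vertex 3.888 0.062 2.021
endloop
endfacet
facet normal 0.411 0.590 0.695
outer loop
vertex 3.888 0.062 2.021
vertex 4.596 1.579 0.314
vertex 3.244 0.745 1.822
endloop
endfacet
facet normal -0.617 -0.381 0.689
outer loop
vertex 3.888 0.062 2.021
vertex 3.244 0.745 1.822
vertex 3.224 -0.087 1.344
endloop
endfacet
facet normal 0.617 0.381 -0.689
outer loop
vertex 4.596 1.579 0.314
vertex 4.576 0.747 -0.164
vertex 3.932 1.43 -0.363
endloop
endfacet
facet normal -0.375 0.912 0.168
outer loop
vertex 4.596 1.579 0.314
vertex 3.932 1.43 -0.363
vertex 3.244 0.745 1.822
endloop
endfacet
facet normal -0.374 0.912 0.168
outer loop
vertex 3.244 0.745 1.822
vertex 3.932 1.43 -0.363
vertex 2.58 0.597 1.145
endloop
endfacet
facet normal -0.617 -0.381 0.689
outer loop
vertex 3.244 0.745 1.822
vertex 2.58 0.597 1.145
vertex 3.224 -0.087 1.344
endloop
endfacet
facet normal 0.617 0.381 -0.689
outer loop
vertex 3.932 1.43 -0.363
vertex 4.576 0.747 -0.164
vertex 3.912 0.598 -0.841
endloop
endfacet
facet normal -0.786 0.322 -0.527
outer loop
vertex 3.932 1.43 -0.363
vertex 3.912 0.598 -0.841
vertex 2.58 0.597 1.145
endloop
endfacet
facet normal -0.786 0.322 -0.527
outer loop
vertex 2.58 0.597 1.145
vertex 3.912 0.598 -0.841
vertex 2.56 -0.235 0.667
endloop
endfacet
facet normal -0.617 -0.381 0.689
outer loop
vertex 2.58 0.597 1.145
vertex 2.56 -0.235 0.667
vertex 3.224 -0.087 1.344
endloop
endfacet
facet normal 0.617 0.381 -0.689
outer loop
vertex 3.912 0.598 -0.841
vertex 4.576 0.747 -0.164
vertex 4.556 -0.085 -0.642
endloop
endfacet
facet normal -0.411 -0.590 -0.695
outer loop
vertex 3.912 0.598 -0.841
vertex 4.556 -0.085 -0.642
vertex 2.56 -0.235 0.667
endloop
endfacet
facet normal -0.411 -0.590 -0.695
outer loop
vertex 2.56 -0.235 0.667
vertex 4.556 -0.085 -0.642
vertex 3.204 -0.919 0.866
endloop
endfacet
facet normal -0.617 -0.381 0.689
outer loop
vertex 2.56 -0.235 0.667
vertex 3.204 -0.919 0.866
vertex 3.224 -0.087 1.344
endloop
endfacet
facet normal 0.617 0.381 -0.689
outer loop
vertex 4.556 -0.085 -0.642
vertex 4.576 0.747 -0.164
vertex 5.22 0.063 0.035
endloop
endfacet
facet normal 0.375 -0.912 -0.168
outer loop
vertex 4.556 -0.085 -0.642
vertex 5.22 0.063 0.035
vertex 3.204 -0.919 0.866
endloop
endfacet
facet normal 0.375 -0.912 -0.167
outer loop
vertex 3.204 -0.919 0.866
vertex 5.22 0.063 0.035
vertex 3.868 -0.77 1.543
endloop
endfacet
facet normal -0.617 -0.381 0.689
outer loop
vertex 3.204 -0.919 0.866
vertex 3.868 -0.77 1.543
vertex 3.224 -0.087 1.344
endloop
endfacet
facet normal 0.617 0.381 -0.689
outer loop
vertex 5.22 0.063 0.035
vertex 4.576 0.747 -0.164
vertex 5.24 0.895 0.513
endloop
endfacet
facet normal 0.786 -0.322 0.527
outer loop
vertex 5.22 0.063 0.035
vertex 5.24 0.895 0.513
vertex 3.868 -0.77 1.543
endloop
endfacet
facet normal 0.786 -0.322 0.527
outer loop
vertex 3.868 -0.77 1.543
vertex 5.24 0.895 0.513
vertex 3.888 0.062 2.021
endloop
endfacet
facet normal -0.617 -0.381 0.689
outer loop
vertex 3.868 -0.77 1.543
vertex 3.888 0.062 2.021
vertex 3.224 -0.087 1.344
endloop
endfacet

endsolid


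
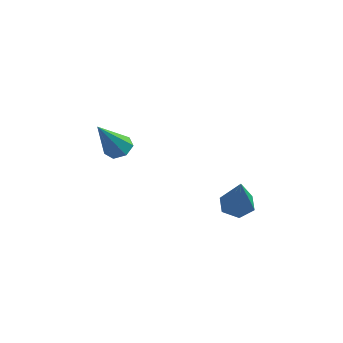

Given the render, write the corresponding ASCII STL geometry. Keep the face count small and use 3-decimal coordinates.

solid 
facet normal -0.211 0.464 -0.860
outer loop
vertex 2.551 -2.955 -0.659
vertex 2.178 -3.434 -0.826
vertex 1.94 -2.947 -0.505
endloop
endfacet
facet normal 0.177 0.725 0.666
outer loop
vertex 2.551 -2.955 -0.659
vertex 1.94 -2.947 -0.505
vertex 2.582 -4.326 0.826
endloop
endfacet
facet normal -0.212 0.464 -0.860
outer loop
vertex 1.94 -2.947 -0.505
vertex 2.178 -3.434 -0.826
vertex 1.567 -3.427 -0.672
endloop
endfacet
facet normal -0.691 0.309 0.654
outer loop
vertex 1.94 -2.947 -0.505
vertex 1.567 -3.427 -0.672
vertex 2.582 -4.326 0.826
endloop
endfacet
facet normal -0.212 0.464 -0.860
outer loop
vertex 1.567 -3.427 -0.672
vertex 2.178 -3.434 -0.826
vertex 1.805 -3.914 -0.993
endloop
endfacet
facet normal -0.810 -0.543 0.223
outer loop
vertex 1.567 -3.427 -0.672
vertex 1.805 -3.914 -0.993
vertex 2.582 -4.326 0.826
endloop
endfacet
facet normal -0.212 0.464 -0.860
outer loop
vertex 1.805 -3.914 -0.993
vertex 2.178 -3.434 -0.826
vertex 2.416 -3.921 -1.147
endloop
endfacet
facet normal -0.061 -0.979 -0.196
outer loop
vertex 1.805 -3.914 -0.993
vertex 2.416 -3.921 -1.147
vertex 2.582 -4.326 0.826
endloop
endfacet
facet normal -0.211 0.464 -0.860
outer loop
vertex 2.416 -3.921 -1.147
vertex 2.178 -3.434 -0.826
vertex 2.789 -3.442 -0.98
endloop
endfacet
facet normal 0.806 -0.563 -0.183
outer loop
vertex 2.416 -3.921 -1.147
vertex 2.789 -3.442 -0.98
vertex 2.582 -4.326 0.826
endloop
endfacet
facet normal -0.211 0.464 -0.860
outer loop
vertex 2.789 -3.442 -0.98
vertex 2.178 -3.434 -0.826
vertex 2.551 -2.955 -0.659
endloop
endfacet
facet normal 0.925 0.289 0.247
outer loop
vertex 2.789 -3.442 -0.98
vertex 2.551 -2.955 -0.659
vertex 2.582 -4.326 0.826
endloop
endfacet
facet normal 0.237 0.497 -0.835
outer loop
vertex -1.873 -3.167 0.531
vertex -2.297 -2.812 0.622
vertex -1.766 -2.774 0.795
endloop
endfacet
facet normal 0.842 -0.440 0.313
outer loop
vertex -1.873 -3.167 0.531
vertex -1.766 -2.774 0.795
vertex -2.703 -3.668 2.058
endloop
endfacet
facet normal 0.236 0.497 -0.835
outer loop
vertex -1.766 -2.774 0.795
vertex -2.297 -2.812 0.622
vertex -2.058 -2.41 0.929
endloop
endfacet
facet normal 0.666 0.279 0.692
outer loop
vertex -1.766 -2.774 0.795
vertex -2.058 -2.41 0.929
vertex -2.703 -3.668 2.058
endloop
endfacet
facet normal 0.236 0.497 -0.835
outer loop
vertex -2.058 -2.41 0.929
vertex -2.297 -2.812 0.622
vertex -2.53 -2.349 0.832
endloop
endfacet
facet normal -0.061 0.684 0.727
outer loop
vertex -2.058 -2.41 0.929
vertex -2.53 -2.349 0.832
vertex -2.703 -3.668 2.058
endloop
endfacet
facet normal 0.235 0.497 -0.835
outer loop
vertex -2.53 -2.349 0.832
vertex -2.297 -2.812 0.622
vertex -2.827 -2.637 0.577
endloop
endfacet
facet normal -0.791 0.469 0.392
outer loop
vertex -2.53 -2.349 0.832
vertex -2.827 -2.637 0.577
vertex -2.703 -3.668 2.058
endloop
endfacet
facet normal 0.235 0.499 -0.834
outer loop
vertex -2.827 -2.637 0.577
vertex -2.297 -2.812 0.622
vertex -2.724 -3.057 0.355
endloop
endfacet
facet normal -0.976 -0.207 -0.062
outer loop
vertex -2.827 -2.637 0.577
vertex -2.724 -3.057 0.355
vertex -2.703 -3.668 2.058
endloop
endfacet
facet normal 0.237 0.497 -0.835
outer loop
vertex -2.724 -3.057 0.355
vertex -2.297 -2.812 0.622
vertex -2.3 -3.293 0.335
endloop
endfacet
facet normal -0.476 -0.830 -0.292
outer loop
vertex -2.724 -3.057 0.355
vertex -2.3 -3.293 0.335
vertex -2.703 -3.668 2.058
endloop
endfacet
facet normal 0.237 0.497 -0.835
outer loop
vertex -2.3 -3.293 0.335
vertex -2.297 -2.812 0.622
vertex -1.873 -3.167 0.531
endloop
endfacet
facet normal 0.333 -0.934 -0.125
outer loop
vertex -2.3 -3.293 0.335
vertex -1.873 -3.167 0.531
vertex -2.703 -3.668 2.058
endloop
endfacet

endsolid
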